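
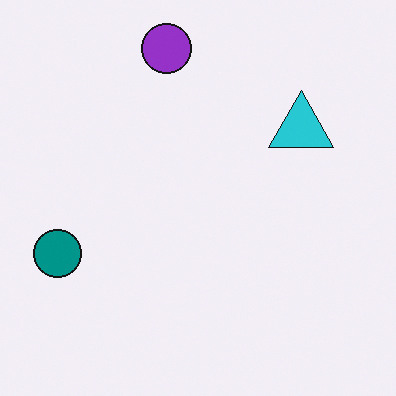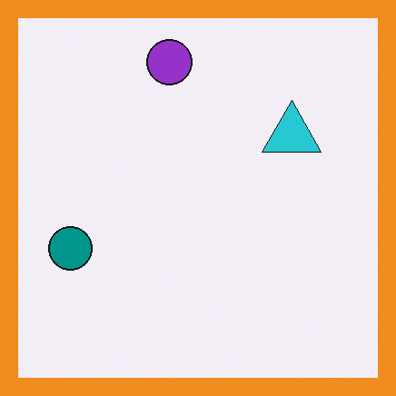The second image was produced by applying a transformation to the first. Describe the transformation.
The transformation is: framed with a orange border.

A solid orange frame runs around the edge of the second image, with the content slightly shrunk inside it.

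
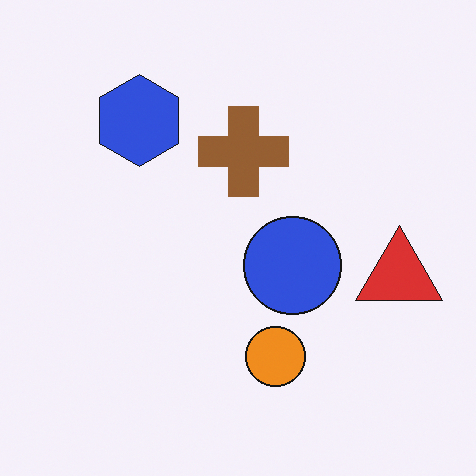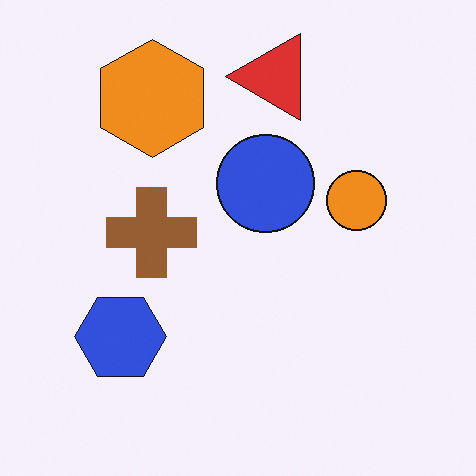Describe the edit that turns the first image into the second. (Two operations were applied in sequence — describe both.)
It was rotated 90° counter-clockwise, then overlaid with an additional orange hexagon.

The red triangle sits in the right of the first image and the top of the second — consistent with a whole-image 90° counter-clockwise rotation. An orange hexagon appears in the second image that is absent from the first.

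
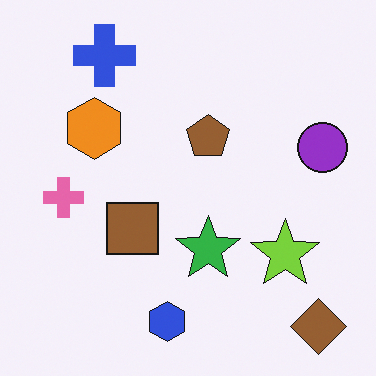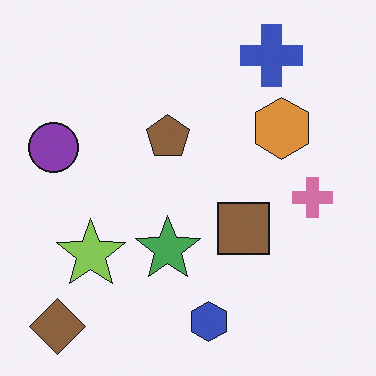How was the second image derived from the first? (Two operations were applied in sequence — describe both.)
Flipped horizontally (left ↔ right), then slightly desaturated.

The purple circle is in the right of the first image and the left of the second — shapes on opposite sides of the vertical midline have swapped in a mirror flip. All colors are more muted and greyish — a global saturation change.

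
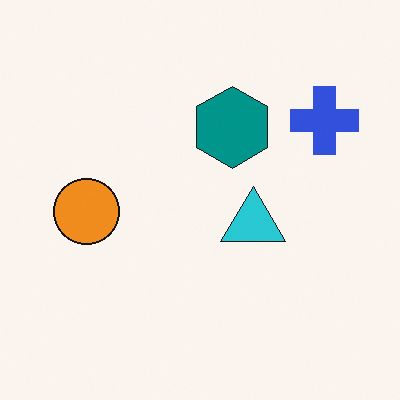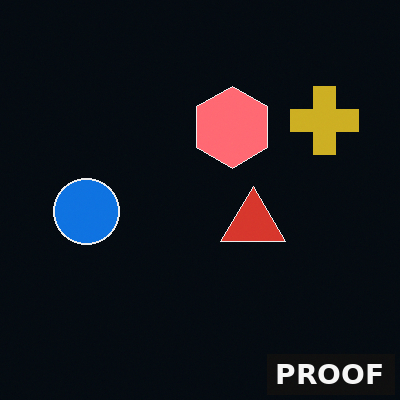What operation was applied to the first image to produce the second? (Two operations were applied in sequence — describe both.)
The transformation is: color-inverted (negative), then watermarked with the text "PROOF" in the lower-right corner.

The light background has become dark and every shape's color is its complement — a photographic negative. A dark label reading "PROOF" appears in the lower-right corner.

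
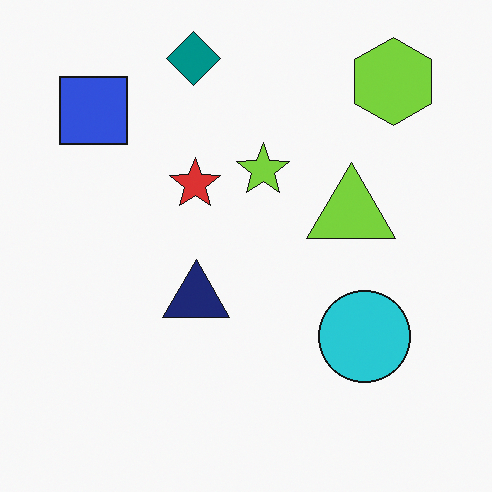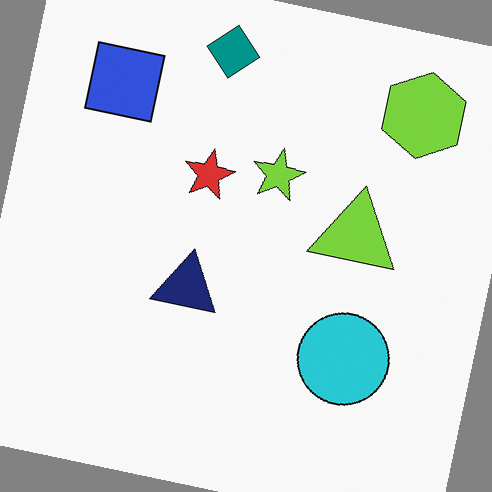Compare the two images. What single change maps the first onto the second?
The image was rotated clockwise by a small amount.

Every shape is tilted by the same angle and the image corners show triangular fill wedges — a whole-image rotation by a non-right angle.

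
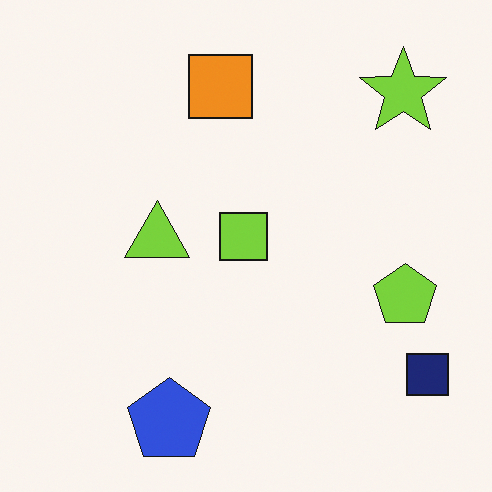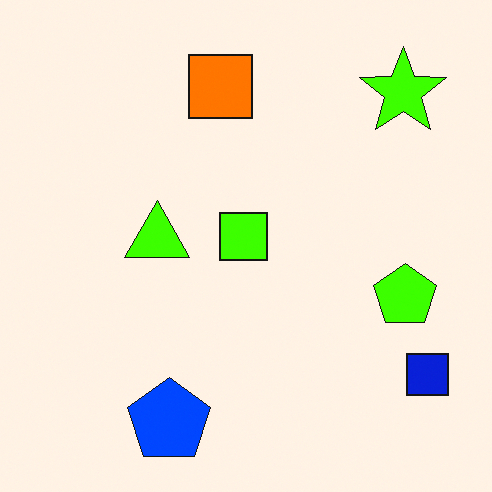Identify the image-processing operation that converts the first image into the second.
Made much more vivid (saturation change).

All colors are more vivid — a global saturation change.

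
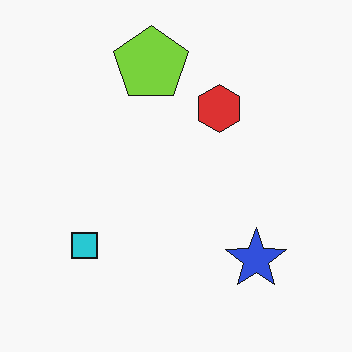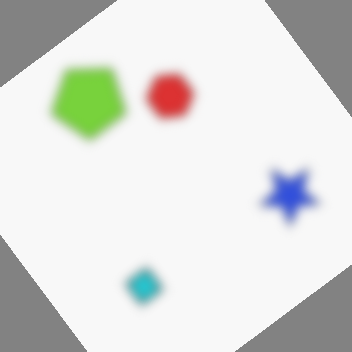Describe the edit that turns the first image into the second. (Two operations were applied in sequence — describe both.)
The transformation is: strongly gaussian-blurred, then rotated counter-clockwise by a large amount — several tens of degrees.

Shape edges and outlines are uniformly softened across the whole image. Every shape is tilted by the same angle and the image corners show triangular fill wedges — a whole-image rotation by a non-right angle.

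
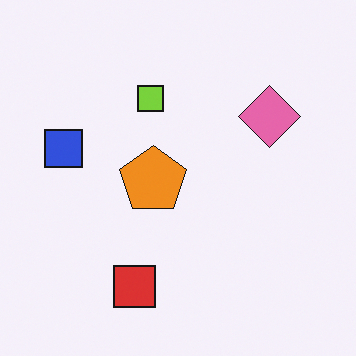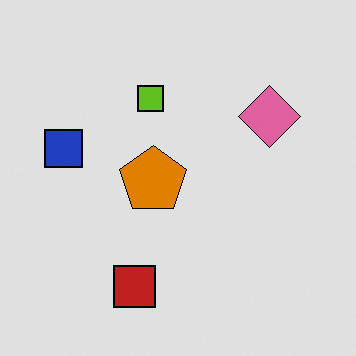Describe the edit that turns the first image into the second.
This is the original image moderately posterized.

Each flat color has snapped to a coarser quantized level — most visibly, the near-white background has dropped to a flat grey.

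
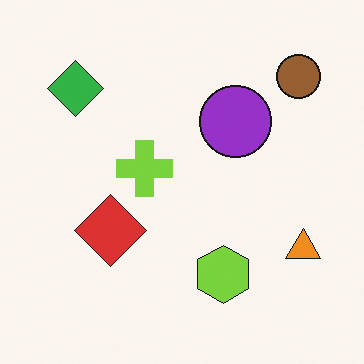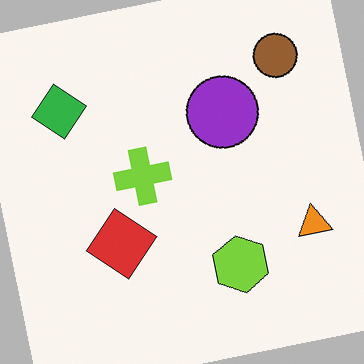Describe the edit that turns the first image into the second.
The image was rotated counter-clockwise by a slight angle.

Every shape is tilted by the same angle and the image corners show triangular fill wedges — a whole-image rotation by a non-right angle.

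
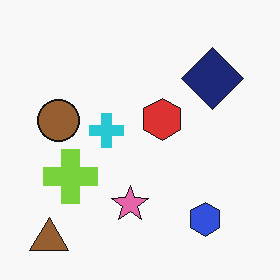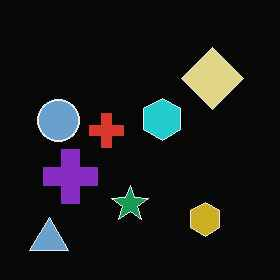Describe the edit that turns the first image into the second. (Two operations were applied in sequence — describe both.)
The second image is the first color-inverted (negative), then given moderate JPEG compression.

The light background has become dark and every shape's color is its complement — a photographic negative. Blocky 8×8 compression artifacts appear around shape edges and the flat background shows ringing — characteristic JPEG degradation.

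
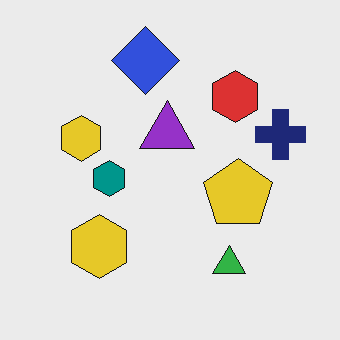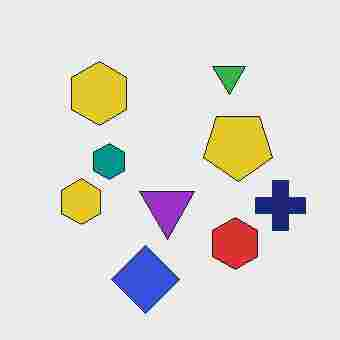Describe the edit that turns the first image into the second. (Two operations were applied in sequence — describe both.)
This is the original image flipped vertically (top ↔ bottom), then degraded with heavy JPEG compression.

The blue diamond is in the top of the first image and the bottom of the second — shapes on opposite sides of the horizontal midline have swapped in a mirror flip. Blocky 8×8 compression artifacts appear around shape edges and the flat background shows ringing — characteristic JPEG degradation.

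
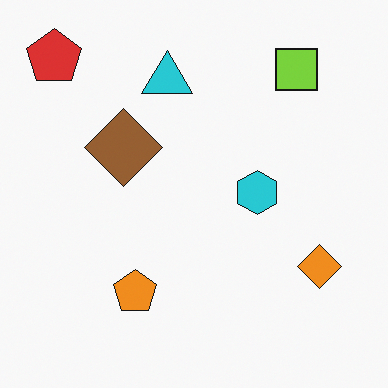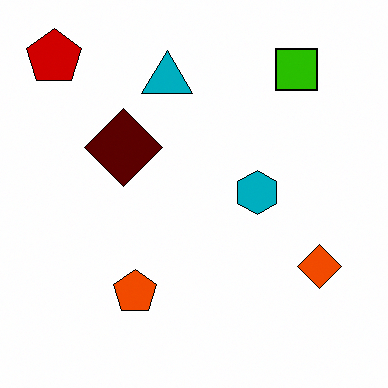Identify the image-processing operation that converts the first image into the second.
This is the original image given much higher contrast.

Tones are pushed away from mid-grey across the whole image — a global contrast change.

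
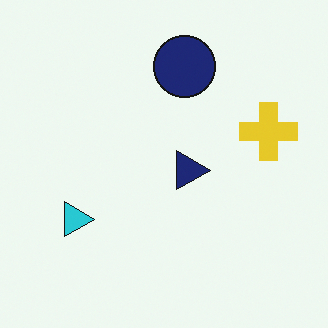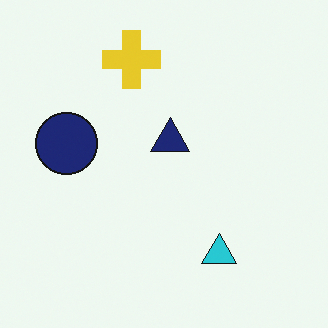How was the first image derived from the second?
It was rotated 90° clockwise.

The yellow cross sits in the top of the second image and the right of the first — consistent with a whole-image 90° clockwise rotation.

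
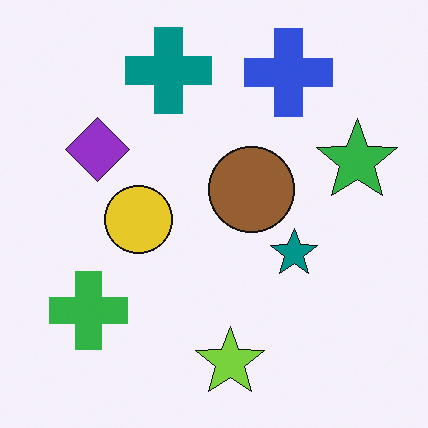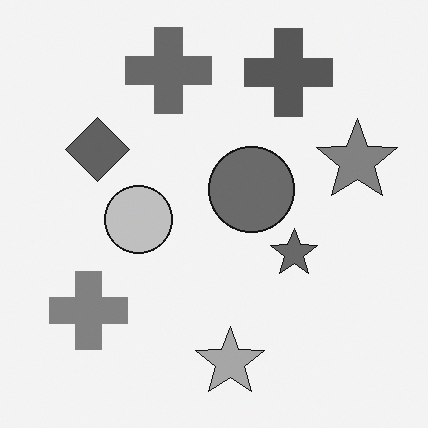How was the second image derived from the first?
It was converted to grayscale.

All color is removed — every shape is now a shade of grey.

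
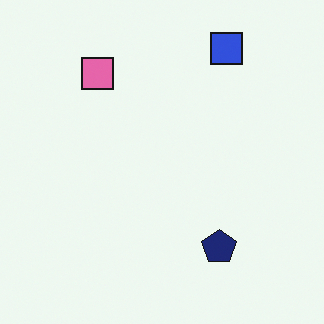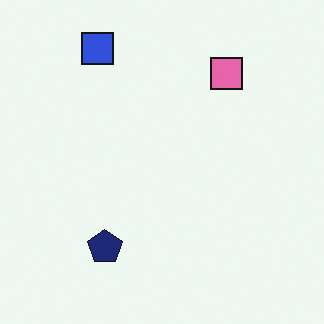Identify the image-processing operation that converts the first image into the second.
The image was flipped horizontally (left ↔ right).

The pink square is in the top-left of the first image and the top-right of the second — shapes on opposite sides of the vertical midline have swapped in a mirror flip.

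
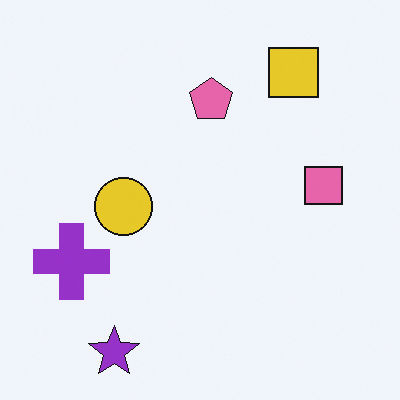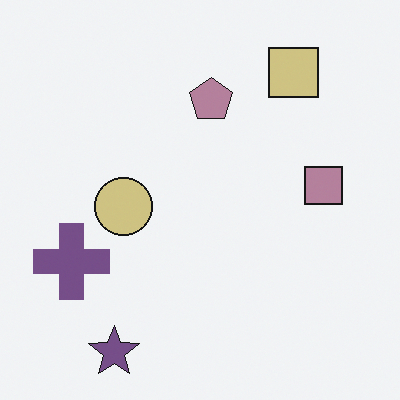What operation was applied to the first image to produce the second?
The transformation is: heavily desaturated.

All colors are more muted and greyish — a global saturation change.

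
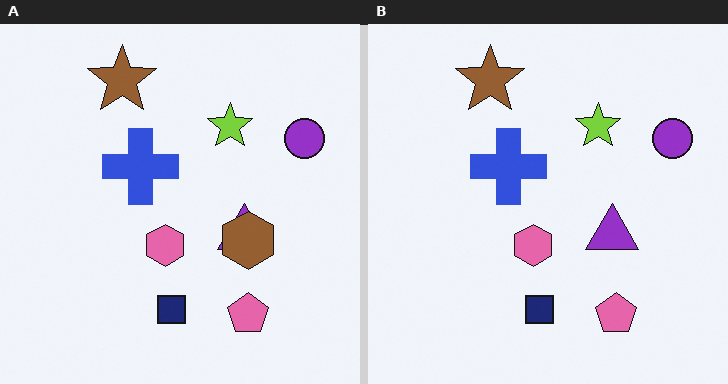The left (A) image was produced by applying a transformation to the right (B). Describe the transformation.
Overlaid with an additional brown hexagon.

A brown hexagon appears in the left (A) image that is absent from the right (B).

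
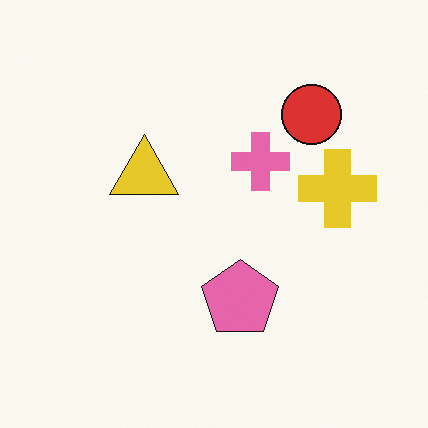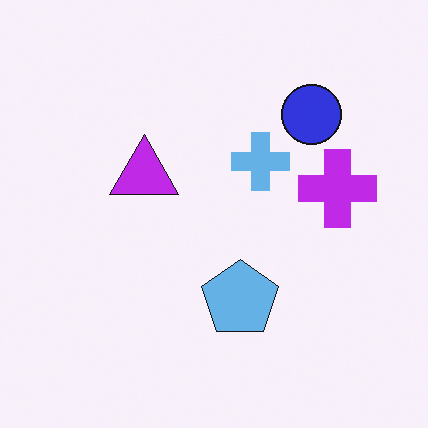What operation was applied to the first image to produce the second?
This is the original image hue-shifted by a large amount.

Every shape's color has rotated by the same amount around the hue wheel — a uniform hue shift.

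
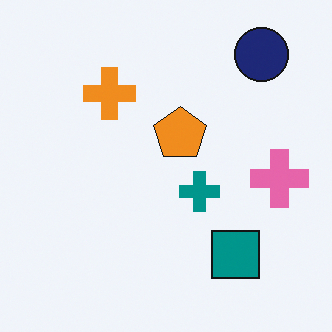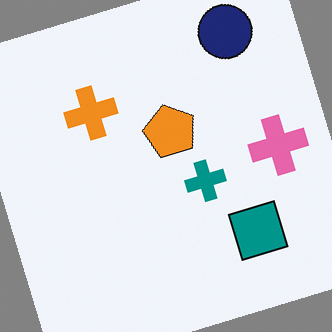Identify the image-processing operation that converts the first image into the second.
The image was rotated counter-clockwise by a clearly visible amount.

Every shape is tilted by the same angle and the image corners show triangular fill wedges — a whole-image rotation by a non-right angle.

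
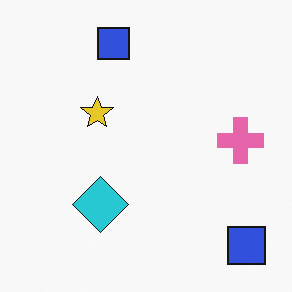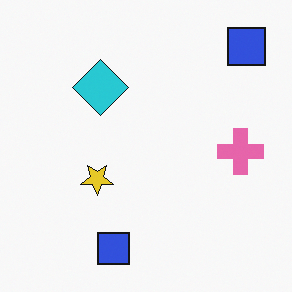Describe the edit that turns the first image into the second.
This is the original image flipped vertically (top ↔ bottom).

The cyan diamond is in the bottom of the first image and the top of the second — shapes on opposite sides of the horizontal midline have swapped in a mirror flip.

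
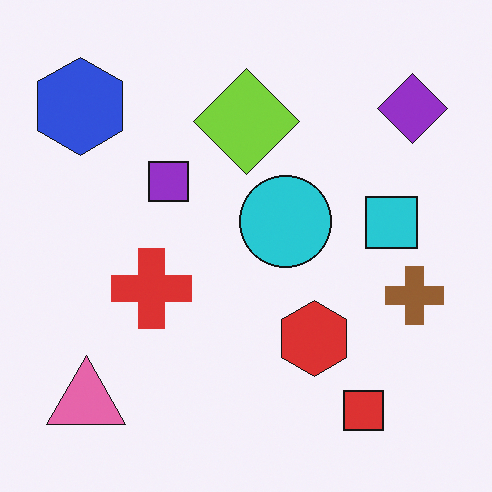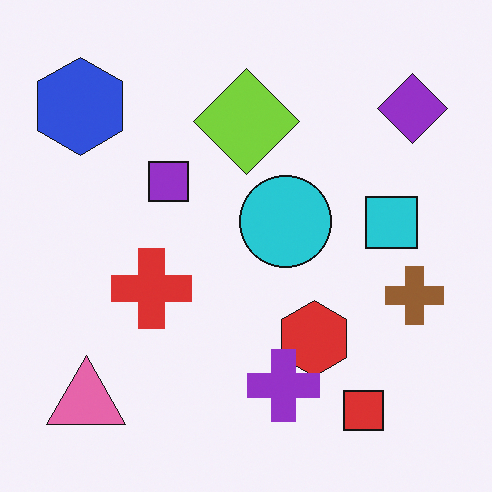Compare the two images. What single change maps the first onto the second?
The second image is the first overlaid with an additional purple cross.

A purple cross appears in the second image that is absent from the first.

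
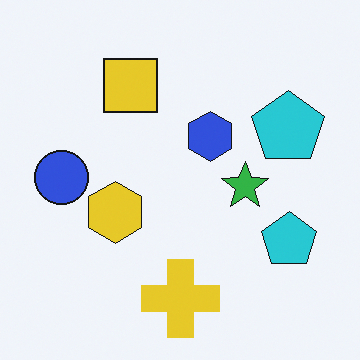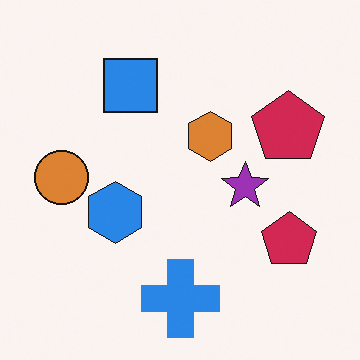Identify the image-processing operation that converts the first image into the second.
It was hue-shifted by a large amount.

Every shape's color has rotated by the same amount around the hue wheel — a uniform hue shift.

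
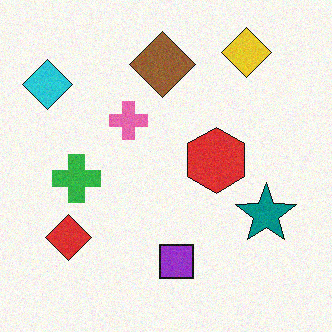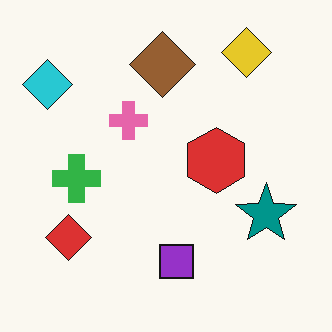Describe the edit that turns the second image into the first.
It was degraded with light additive noise.

Random speckle covers the whole image, including the flat background.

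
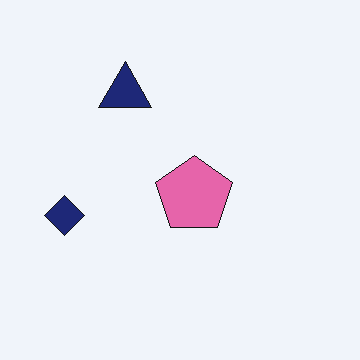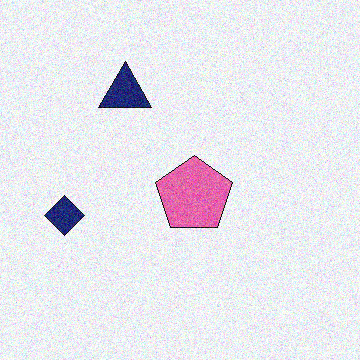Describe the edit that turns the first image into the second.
It was degraded with moderate additive noise.

Random speckle covers the whole image, including the flat background.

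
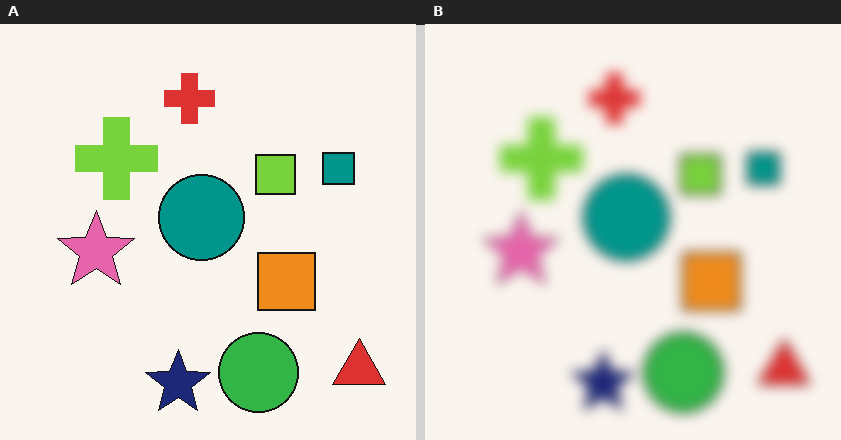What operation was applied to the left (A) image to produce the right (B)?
Heavily blurred.

Shape edges and outlines are uniformly softened across the whole image.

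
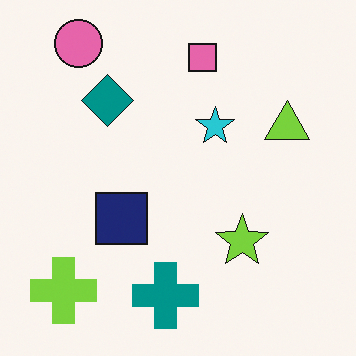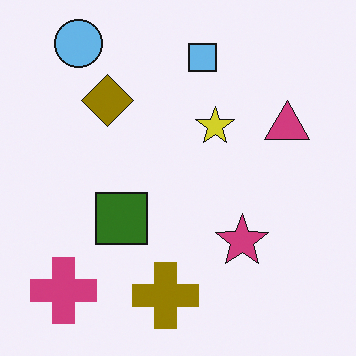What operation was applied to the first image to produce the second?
Hue-shifted through roughly half the color wheel.

Every shape's color has rotated by the same amount around the hue wheel — a uniform hue shift.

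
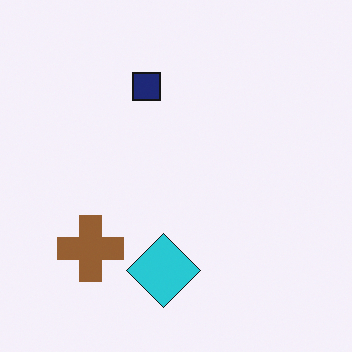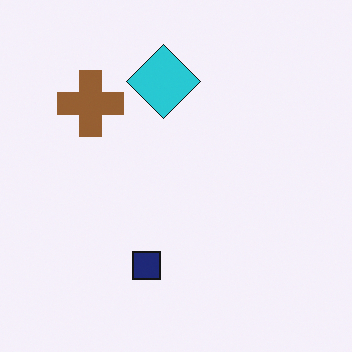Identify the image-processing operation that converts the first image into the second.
This is the original image flipped vertically (top ↔ bottom).

The cyan diamond is in the bottom of the first image and the top of the second — shapes on opposite sides of the horizontal midline have swapped in a mirror flip.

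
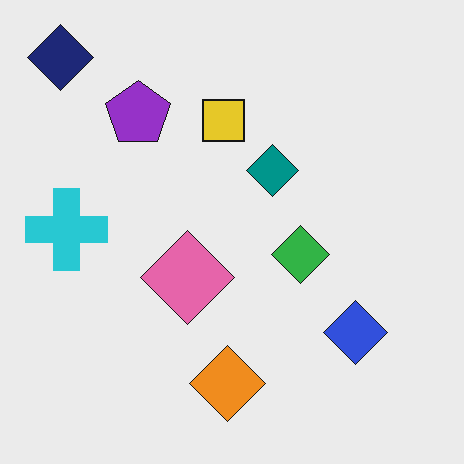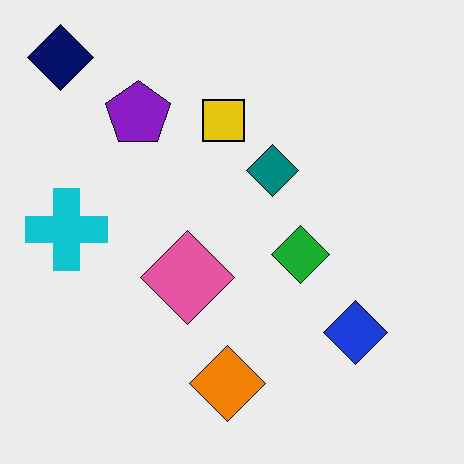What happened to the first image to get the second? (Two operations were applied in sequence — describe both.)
The image was given slightly increased contrast, then JPEG-compressed with visible artifacts.

Tones are pushed away from mid-grey across the whole image — a global contrast change. Blocky 8×8 compression artifacts appear around shape edges and the flat background shows ringing — characteristic JPEG degradation.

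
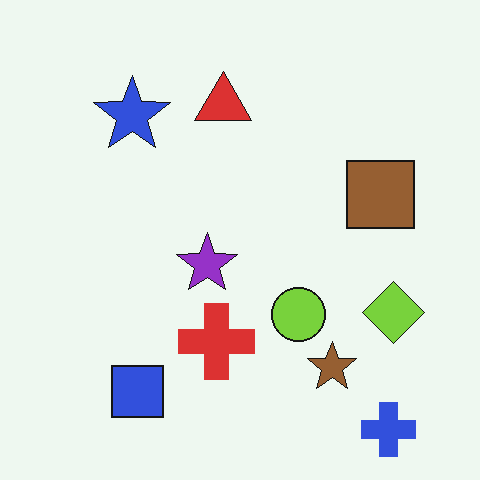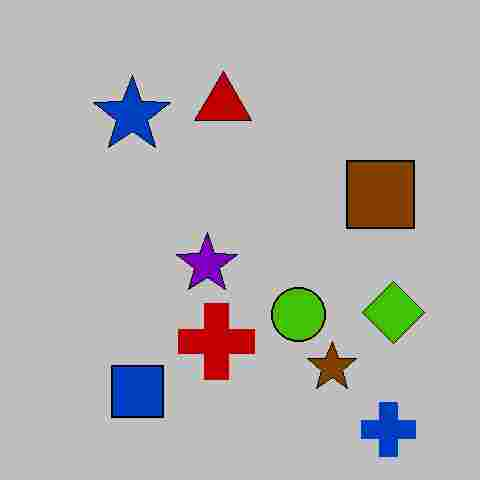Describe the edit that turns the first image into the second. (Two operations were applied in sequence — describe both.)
This is the original image heavily posterized to just a handful of flat colors, then degraded with heavy JPEG compression.

Each flat color has snapped to a coarser quantized level — most visibly, the near-white background has dropped to a flat grey. Blocky 8×8 compression artifacts appear around shape edges and the flat background shows ringing — characteristic JPEG degradation.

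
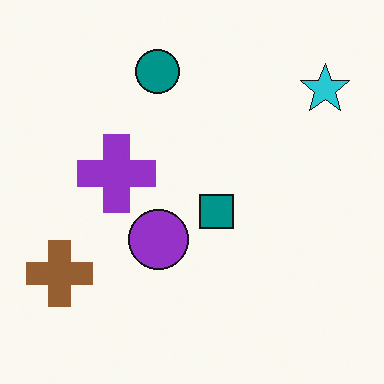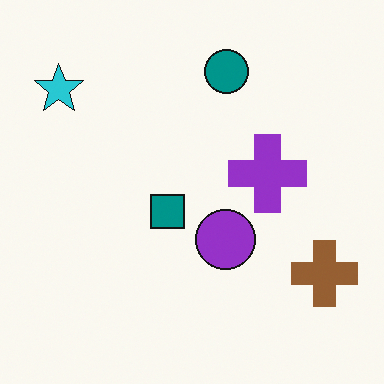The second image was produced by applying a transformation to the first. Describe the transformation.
Flipped horizontally (left ↔ right).

The brown cross is in the bottom-left of the first image and the bottom-right of the second — shapes on opposite sides of the vertical midline have swapped in a mirror flip.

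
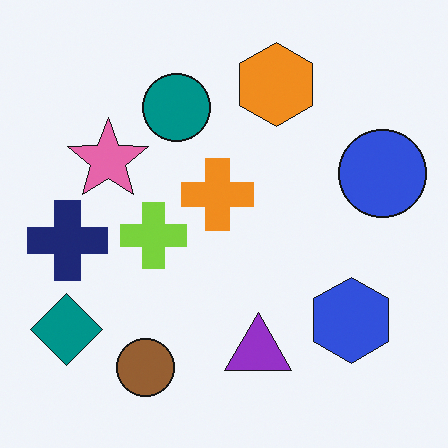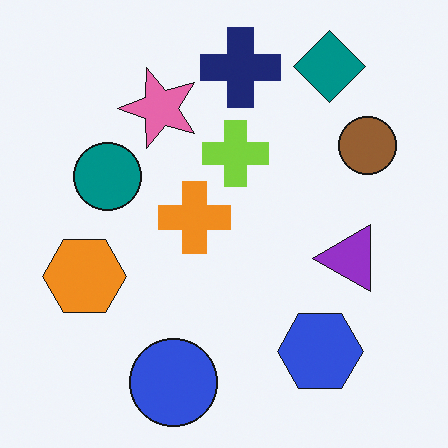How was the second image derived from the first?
The transformation is: transposed (reflected across the top-left ↔ bottom-right diagonal).

Shapes have swapped their row and column positions — what was in the top-right is now in the bottom-left — a diagonal reflection.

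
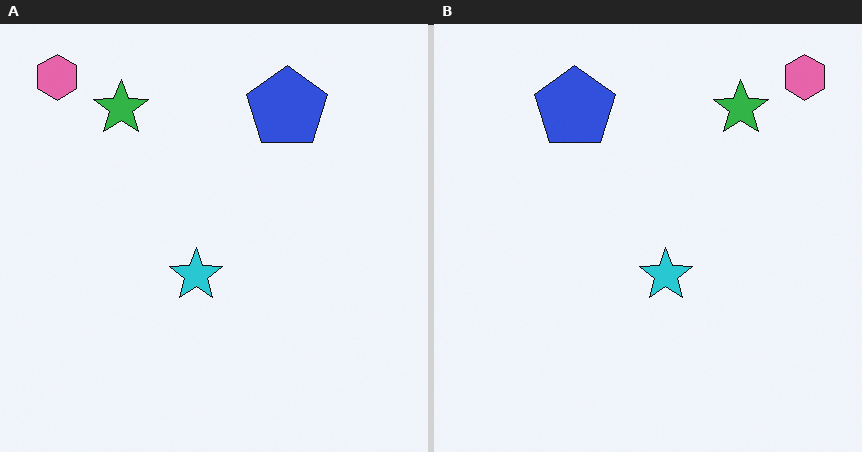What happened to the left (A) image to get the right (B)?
The transformation is: flipped horizontally (left ↔ right).

The pink hexagon is in the top-left of the left (A) image and the top-right of the right (B) — shapes on opposite sides of the vertical midline have swapped in a mirror flip.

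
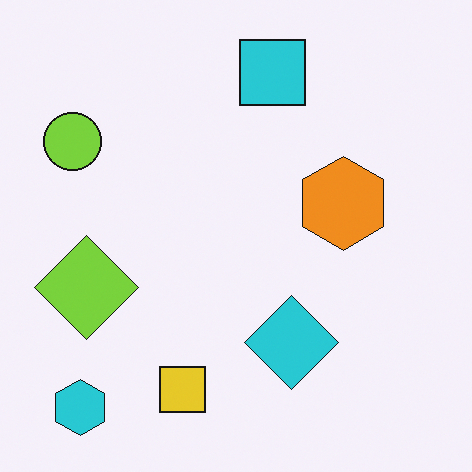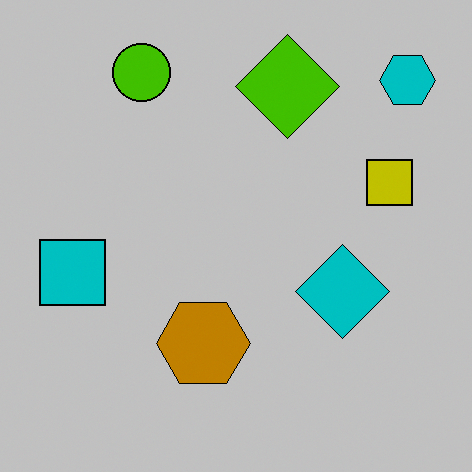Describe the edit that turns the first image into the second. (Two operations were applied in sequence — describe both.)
The second image is the first transposed (reflected across the top-left ↔ bottom-right diagonal), then heavily posterized to just a handful of flat colors.

Shapes have swapped their row and column positions — what was in the top-right is now in the bottom-left — a diagonal reflection. Each flat color has snapped to a coarser quantized level — most visibly, the near-white background has dropped to a flat grey.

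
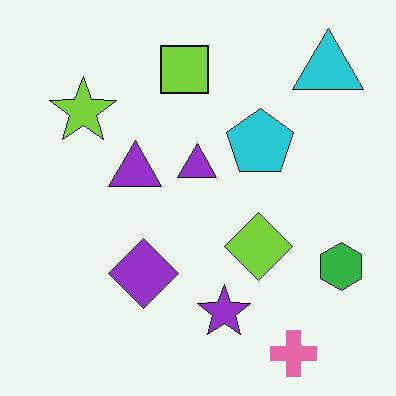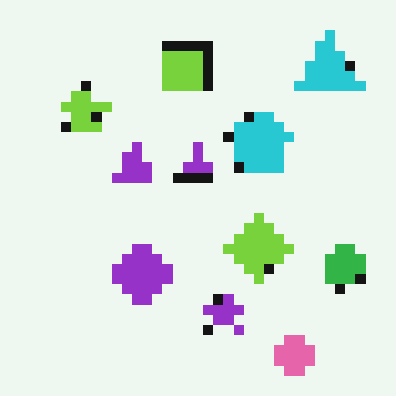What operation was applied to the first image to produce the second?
It was coarsely pixelated.

Shapes are reduced to large square blocks; fine edges and outlines are lost — a downscale-then-upscale (mosaic) effect.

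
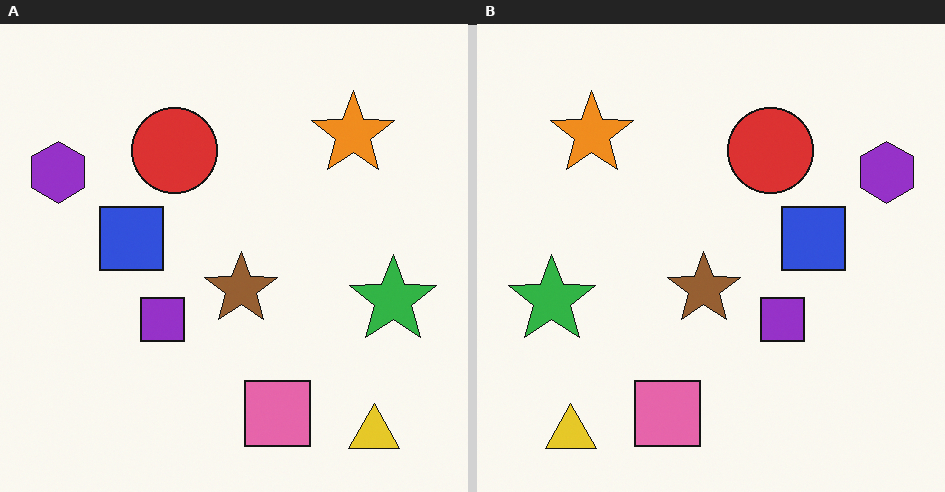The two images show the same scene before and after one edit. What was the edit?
The transformation is: flipped horizontally (left ↔ right).

The purple hexagon is in the top-left of the left (A) image and the top-right of the right (B) — shapes on opposite sides of the vertical midline have swapped in a mirror flip.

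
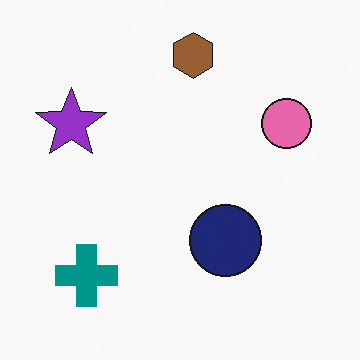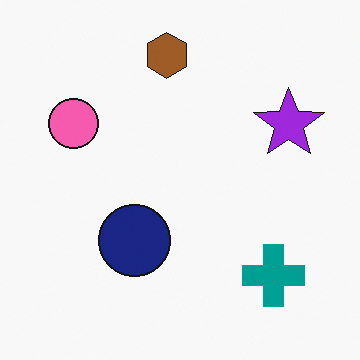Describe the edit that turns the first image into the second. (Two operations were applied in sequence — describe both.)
The transformation is: flipped horizontally (left ↔ right), then slightly oversaturated.

The purple star is in the left of the first image and the right of the second — shapes on opposite sides of the vertical midline have swapped in a mirror flip. All colors are more vivid — a global saturation change.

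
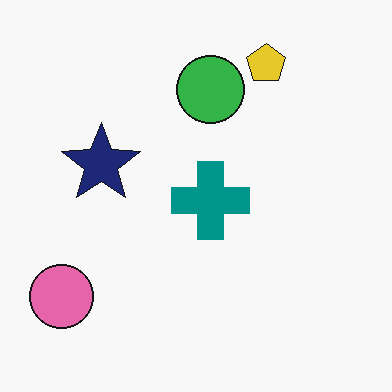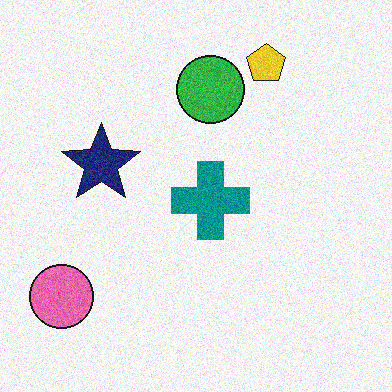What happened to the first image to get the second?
It was degraded with visible gaussian noise.

Random speckle covers the whole image, including the flat background.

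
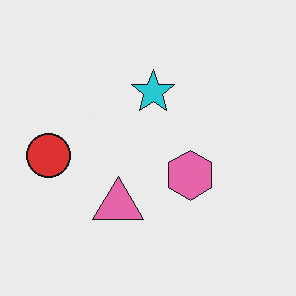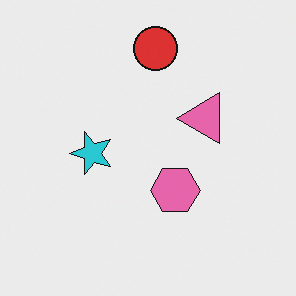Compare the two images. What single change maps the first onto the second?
The second image is the first transposed (reflected across the top-left ↔ bottom-right diagonal).

Shapes have swapped their row and column positions — what was in the top-right is now in the bottom-left — a diagonal reflection.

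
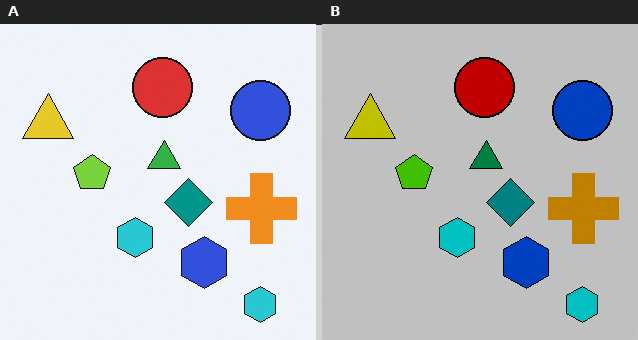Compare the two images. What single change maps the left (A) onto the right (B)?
The image was aggressively posterized.

Each flat color has snapped to a coarser quantized level — most visibly, the near-white background has dropped to a flat grey.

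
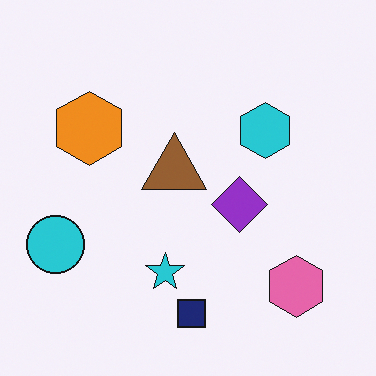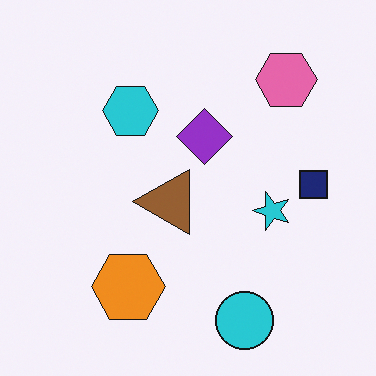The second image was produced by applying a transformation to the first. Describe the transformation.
The transformation is: rotated 90° counter-clockwise.

The pink hexagon sits in the bottom-right of the first image and the top-right of the second — consistent with a whole-image 90° counter-clockwise rotation.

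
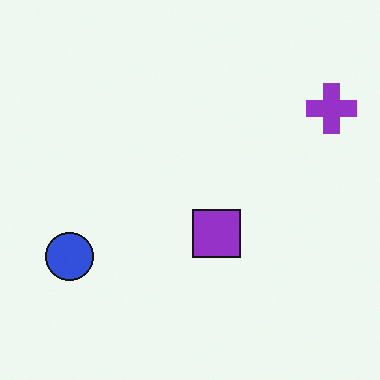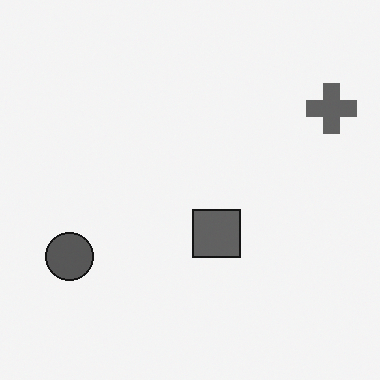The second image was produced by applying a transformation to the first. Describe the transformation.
Converted to grayscale.

All color is removed — every shape is now a shade of grey.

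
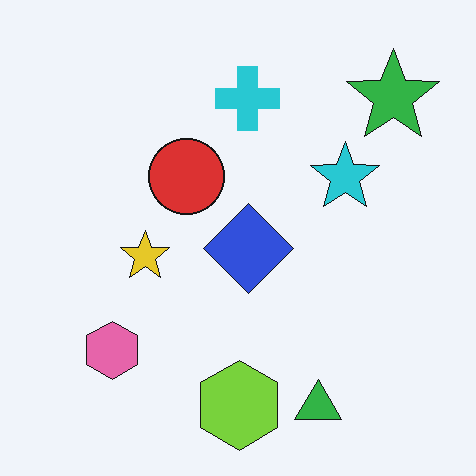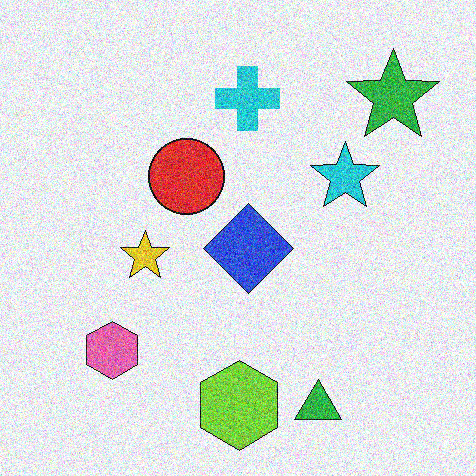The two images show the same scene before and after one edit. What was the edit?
The image was degraded with strong gaussian noise.

Random speckle covers the whole image, including the flat background.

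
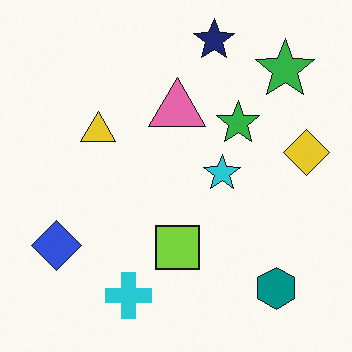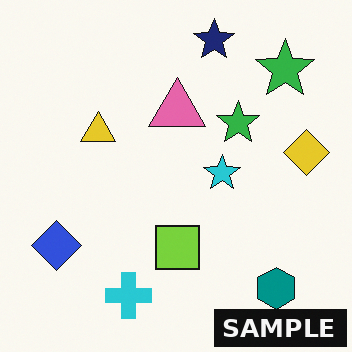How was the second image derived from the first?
This is the original image watermarked with the text "SAMPLE" in the lower-right corner.

A dark label reading "SAMPLE" appears in the lower-right corner.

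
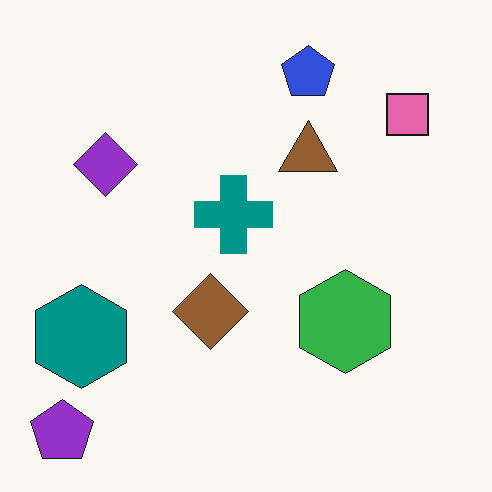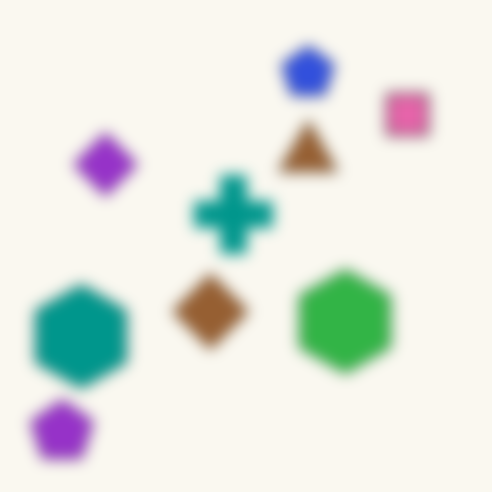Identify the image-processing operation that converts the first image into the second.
Heavily blurred.

Shape edges and outlines are uniformly softened across the whole image.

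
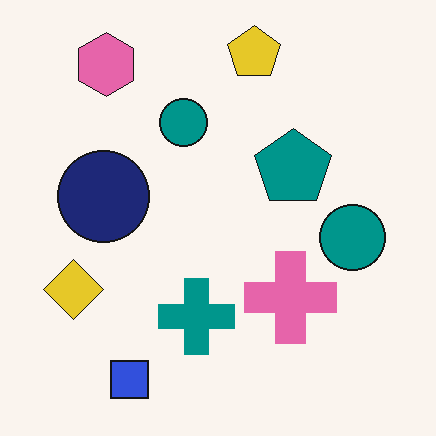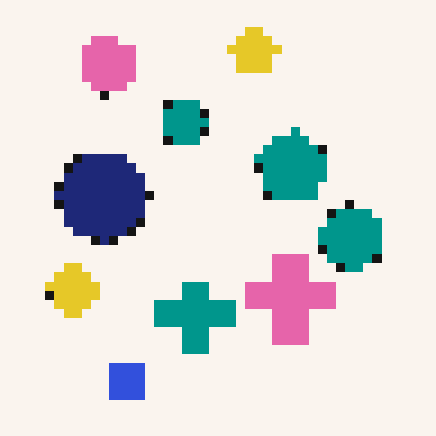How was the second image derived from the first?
This is the original image heavily pixelated into large blocks.

Shapes are reduced to large square blocks; fine edges and outlines are lost — a downscale-then-upscale (mosaic) effect.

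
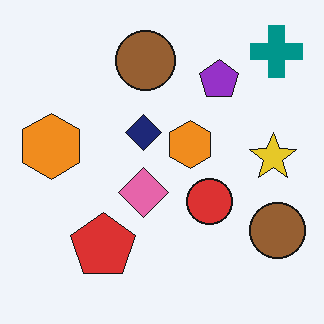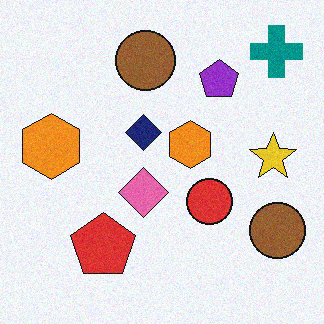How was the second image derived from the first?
This is the original image degraded with light additive noise.

Random speckle covers the whole image, including the flat background.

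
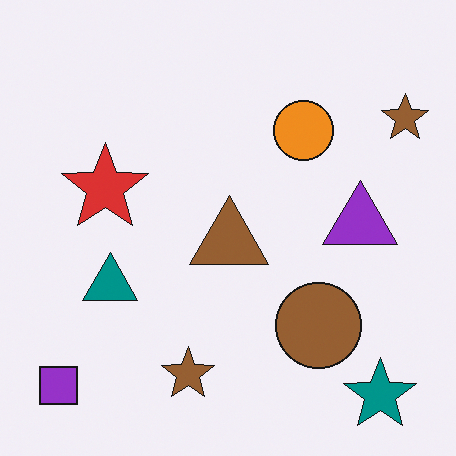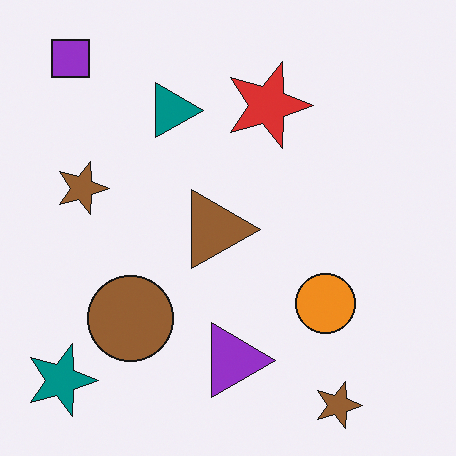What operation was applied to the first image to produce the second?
It was rotated 90° clockwise.

The purple square sits in the bottom-left of the first image and the top-left of the second — consistent with a whole-image 90° clockwise rotation.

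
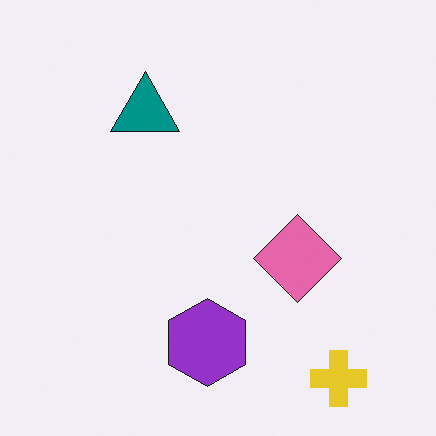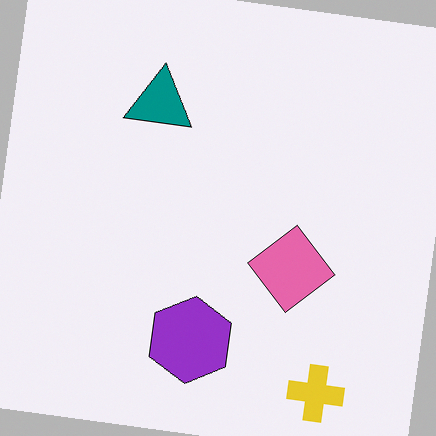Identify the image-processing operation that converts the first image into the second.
The second image is the first rotated clockwise by a slight angle.

Every shape is tilted by the same angle and the image corners show triangular fill wedges — a whole-image rotation by a non-right angle.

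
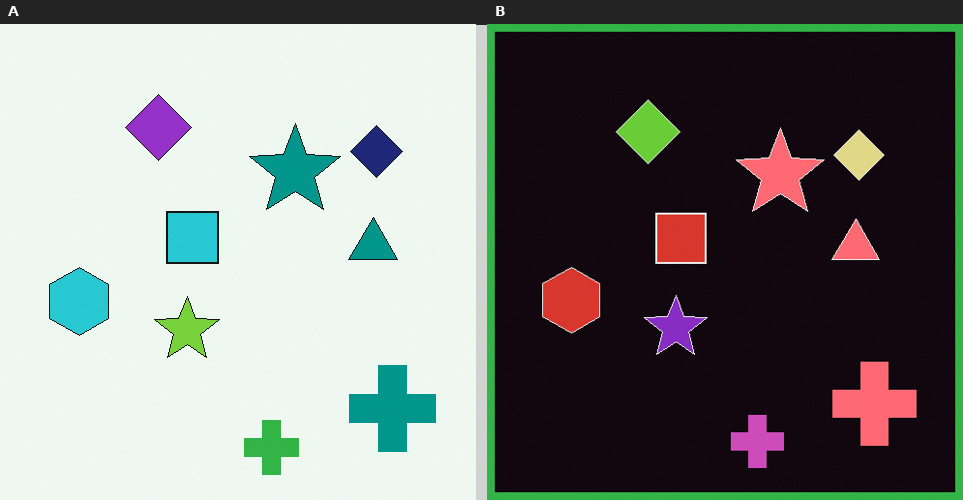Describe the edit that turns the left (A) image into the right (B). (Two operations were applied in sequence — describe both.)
It was color-inverted (negative), then framed with a green border.

The light background has become dark and every shape's color is its complement — a photographic negative. A solid green frame runs around the edge of the right (B) image, with the content slightly shrunk inside it.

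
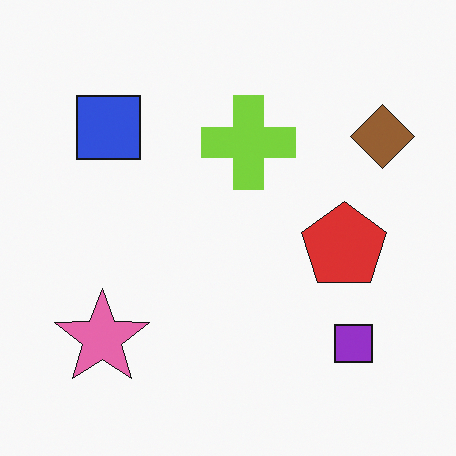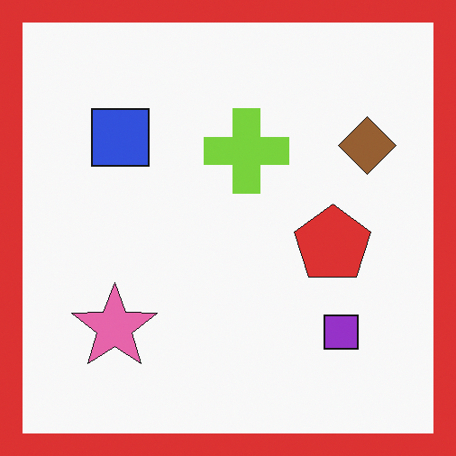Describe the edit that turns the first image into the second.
The second image is the first framed with a red border.

A solid red frame runs around the edge of the second image, with the content slightly shrunk inside it.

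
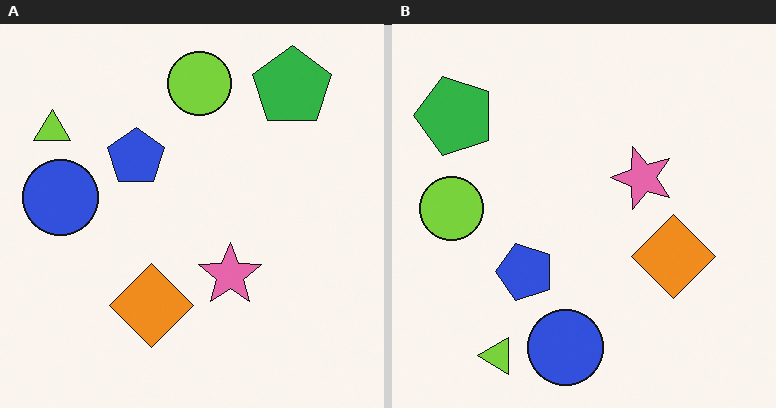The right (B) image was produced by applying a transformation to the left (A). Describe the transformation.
The right (B) image is the left (A) rotated 90° counter-clockwise.

The lime triangle sits in the top-left of the left (A) image and the bottom-left of the right (B) — consistent with a whole-image 90° counter-clockwise rotation.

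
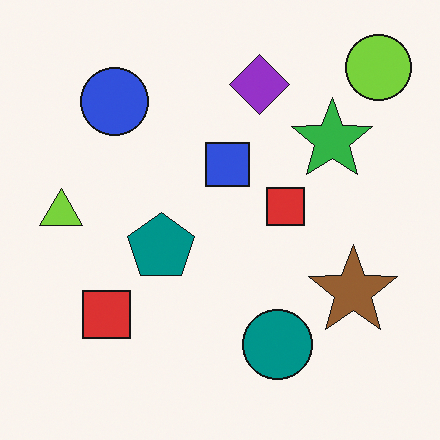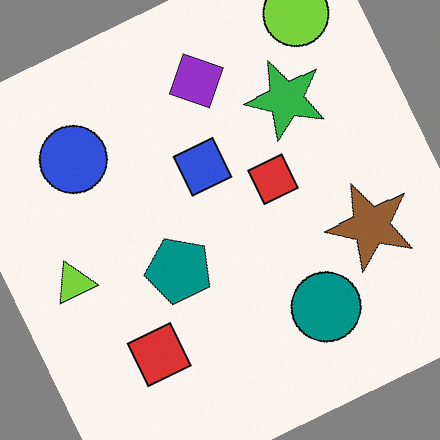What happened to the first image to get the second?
The second image is the first rotated counter-clockwise by a moderate amount.

Every shape is tilted by the same angle and the image corners show triangular fill wedges — a whole-image rotation by a non-right angle.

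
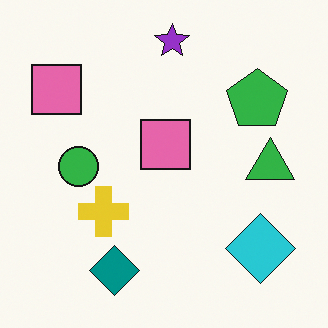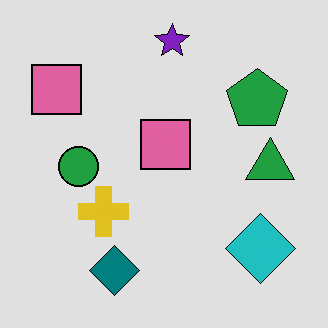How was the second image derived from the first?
Posterized to a reduced palette.

Each flat color has snapped to a coarser quantized level — most visibly, the near-white background has dropped to a flat grey.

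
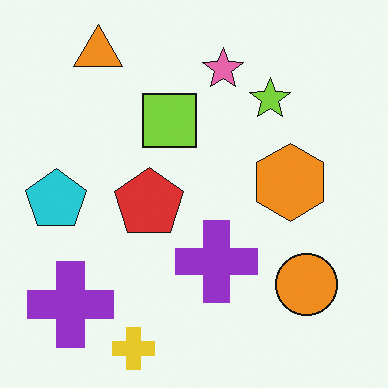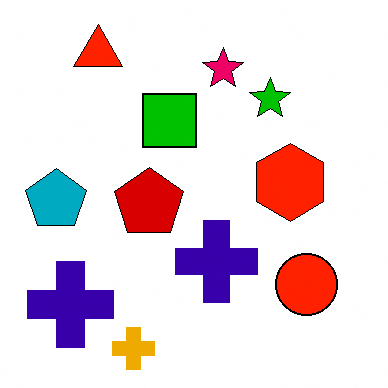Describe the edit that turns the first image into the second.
The image was boosted in contrast.

Tones are pushed away from mid-grey across the whole image — a global contrast change.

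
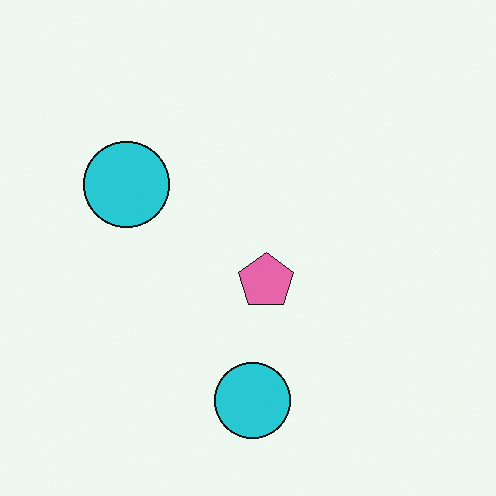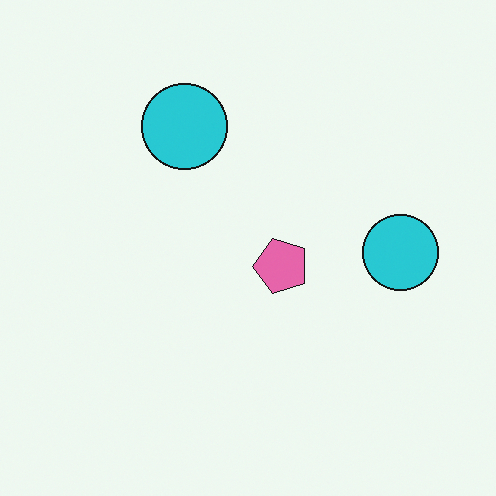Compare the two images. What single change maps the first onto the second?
Transposed (reflected across the top-left ↔ bottom-right diagonal).

Shapes have swapped their row and column positions — what was in the top-right is now in the bottom-left — a diagonal reflection.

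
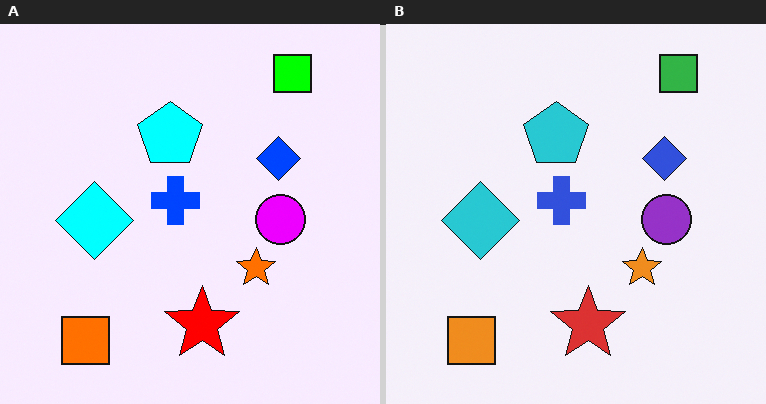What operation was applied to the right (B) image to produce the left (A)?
The transformation is: made much more vivid (saturation change).

All colors are more vivid — a global saturation change.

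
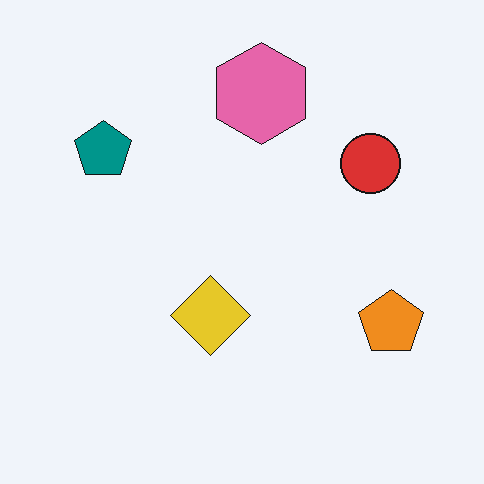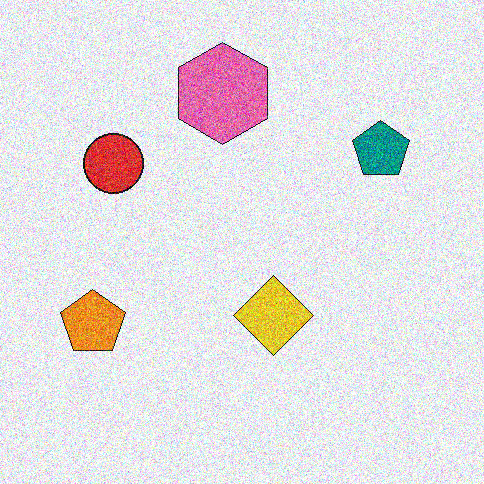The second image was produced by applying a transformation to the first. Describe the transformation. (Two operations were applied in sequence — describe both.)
Flipped horizontally (left ↔ right), then degraded with heavy additive noise.

The orange pentagon is in the bottom-right of the first image and the bottom-left of the second — shapes on opposite sides of the vertical midline have swapped in a mirror flip. Random speckle covers the whole image, including the flat background.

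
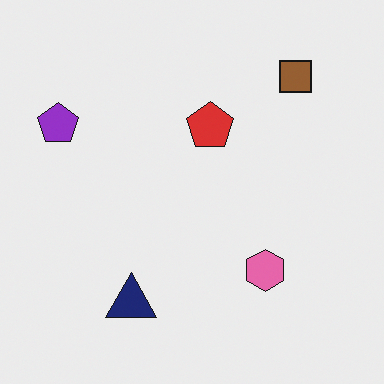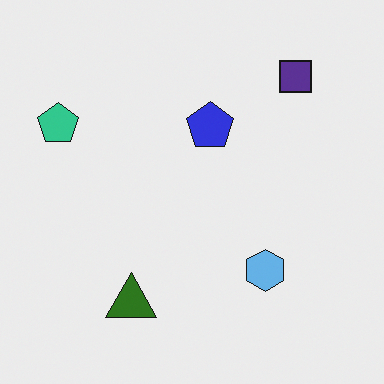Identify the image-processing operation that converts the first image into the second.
The transformation is: hue-shifted through roughly half the color wheel.

Every shape's color has rotated by the same amount around the hue wheel — a uniform hue shift.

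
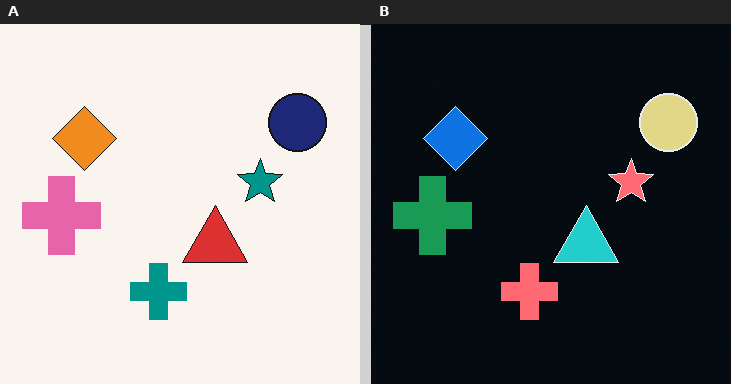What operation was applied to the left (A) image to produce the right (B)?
The transformation is: color-inverted (negative).

The light background has become dark and every shape's color is its complement — a photographic negative.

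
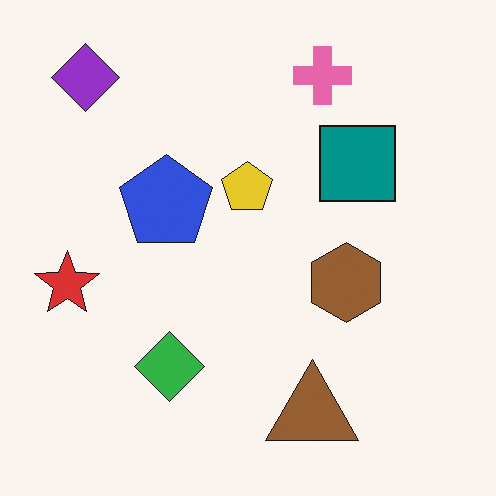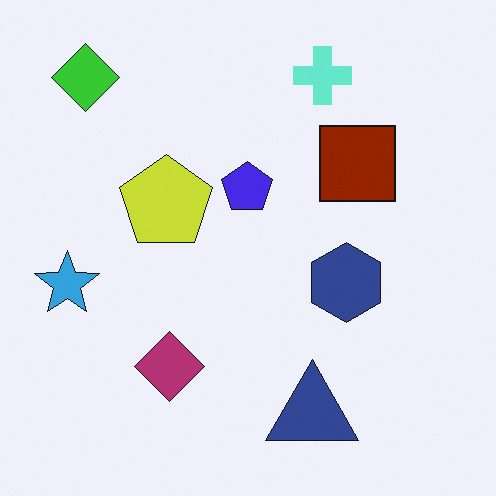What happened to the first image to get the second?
The second image is the first hue-shifted through roughly half the color wheel.

Every shape's color has rotated by the same amount around the hue wheel — a uniform hue shift.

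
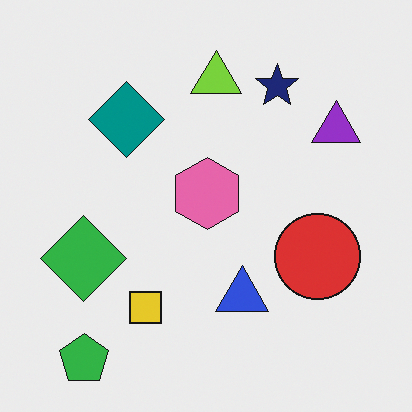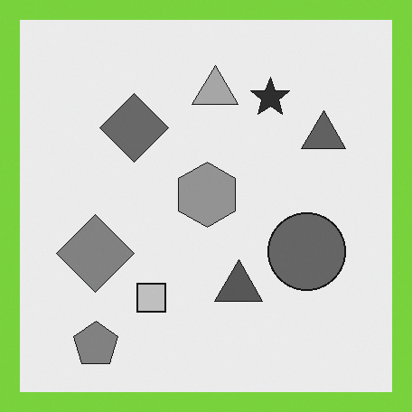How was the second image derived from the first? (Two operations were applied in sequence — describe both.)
The image was converted to grayscale, then framed with a lime border.

All color is removed — every shape is now a shade of grey. A solid lime frame runs around the edge of the second image, with the content slightly shrunk inside it.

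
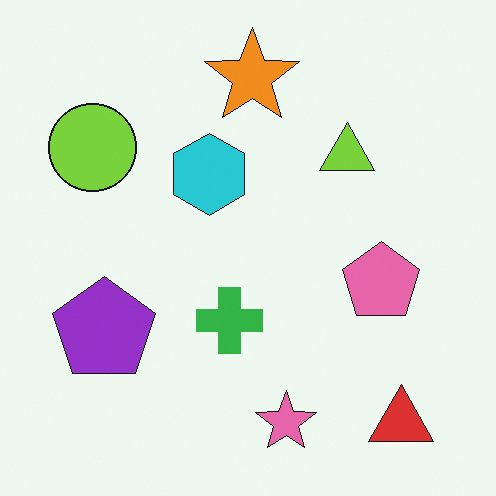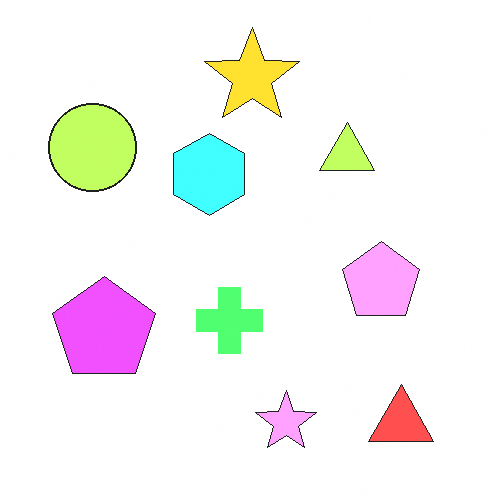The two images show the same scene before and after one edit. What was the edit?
The image was substantially brightened.

Every pixel — background and shapes alike — is uniformly brightened.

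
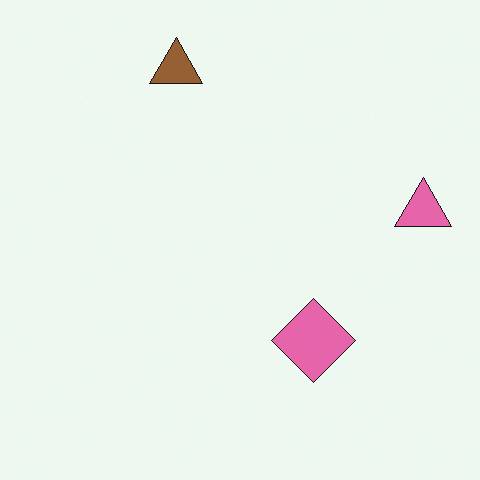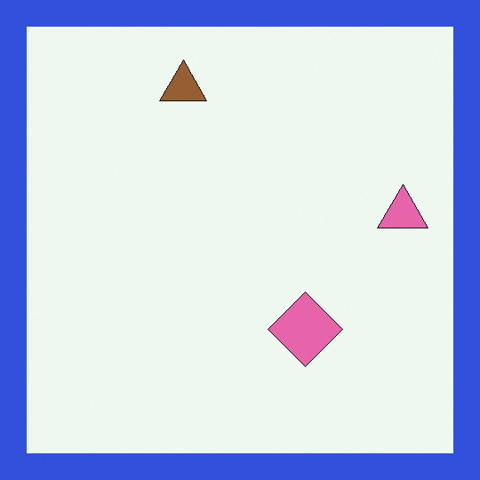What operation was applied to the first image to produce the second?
This is the original image framed with a blue border.

A solid blue frame runs around the edge of the second image, with the content slightly shrunk inside it.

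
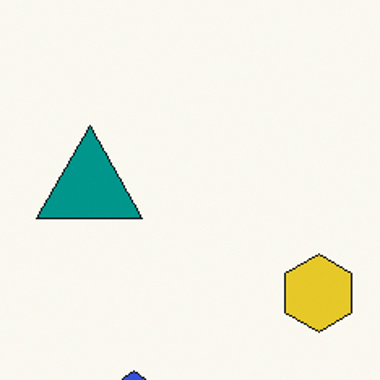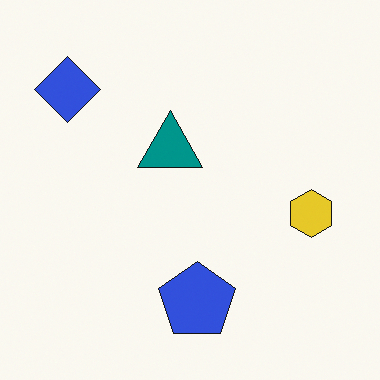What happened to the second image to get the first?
The first image is the second cropped tightly and scaled back up.

The visible shapes are larger and the field of view is narrower; shapes near the original edges may be partly or wholly outside the frame — a crop-and-rescale.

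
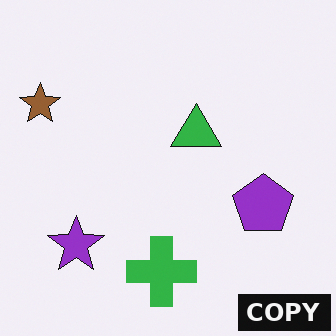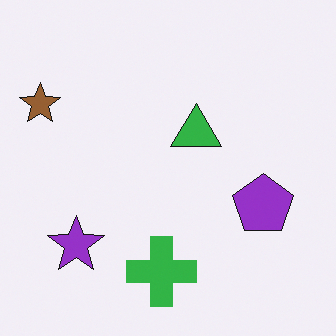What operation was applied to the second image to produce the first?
The image was watermarked with the text "COPY" in the lower-right corner.

A dark label reading "COPY" appears in the lower-right corner.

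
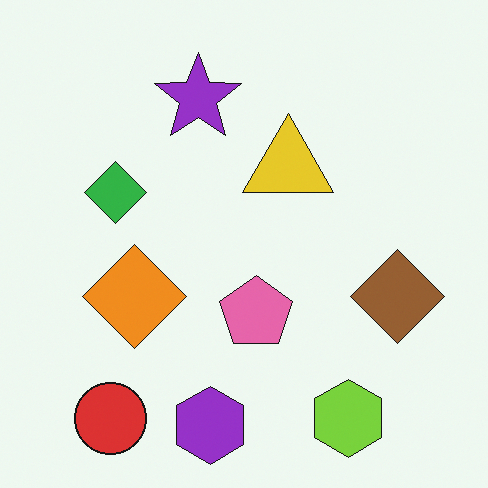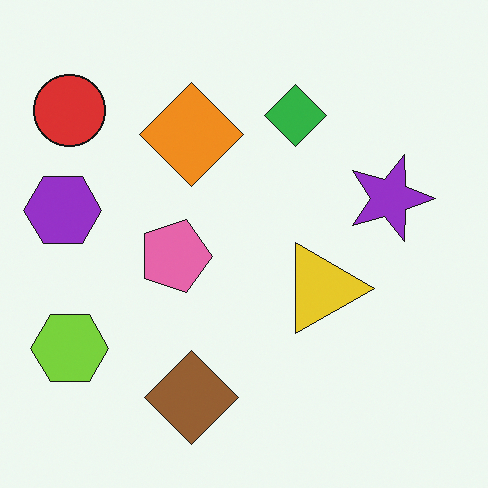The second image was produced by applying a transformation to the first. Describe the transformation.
It was rotated 90° clockwise.

The red circle sits in the bottom-left of the first image and the top-left of the second — consistent with a whole-image 90° clockwise rotation.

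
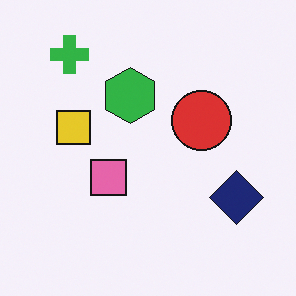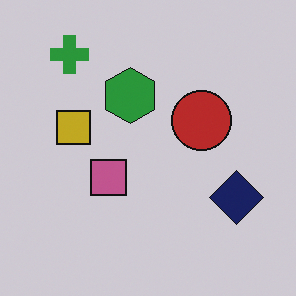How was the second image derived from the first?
It was darkened a little.

Every pixel — background and shapes alike — is uniformly darkened.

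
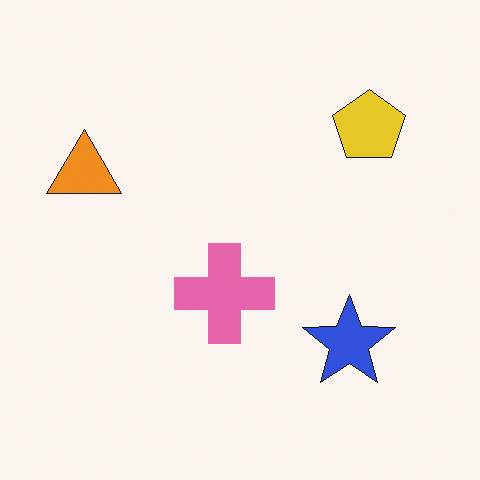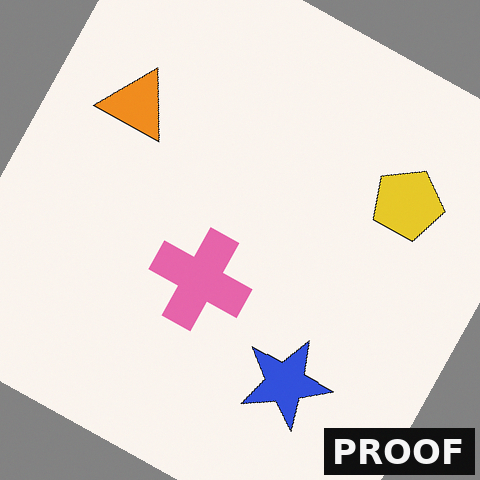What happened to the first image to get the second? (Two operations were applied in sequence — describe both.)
Rotated clockwise by a clearly visible amount, then watermarked with the text "PROOF" in the lower-right corner.

Every shape is tilted by the same angle and the image corners show triangular fill wedges — a whole-image rotation by a non-right angle. A dark label reading "PROOF" appears in the lower-right corner.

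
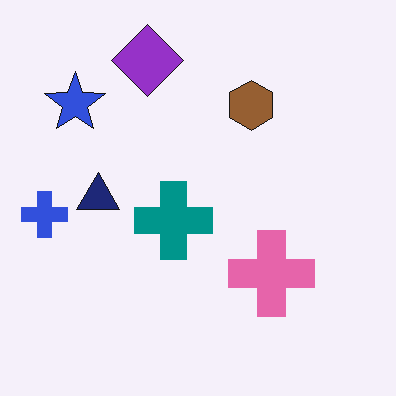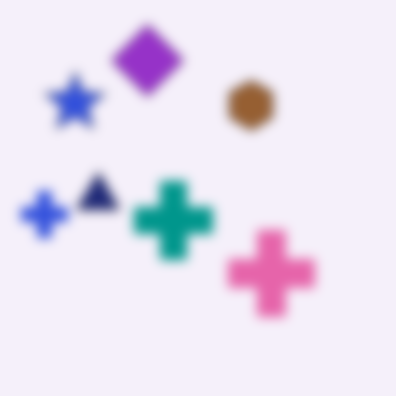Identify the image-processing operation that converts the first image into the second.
It was heavily blurred.

Shape edges and outlines are uniformly softened across the whole image.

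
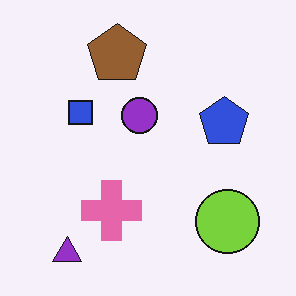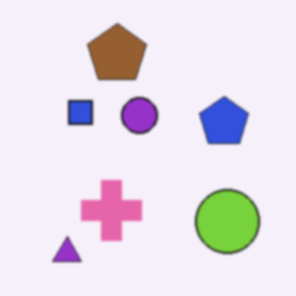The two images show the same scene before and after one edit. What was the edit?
It was given a subtle gaussian blur.

Shape edges and outlines are uniformly softened across the whole image.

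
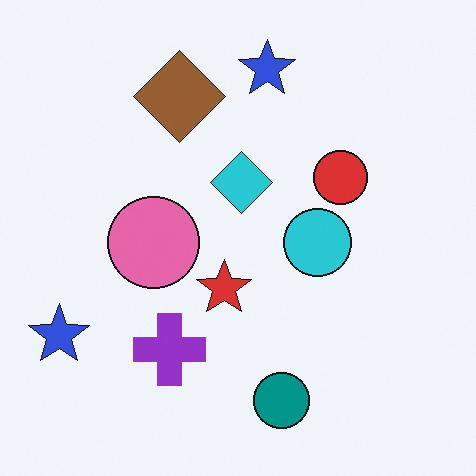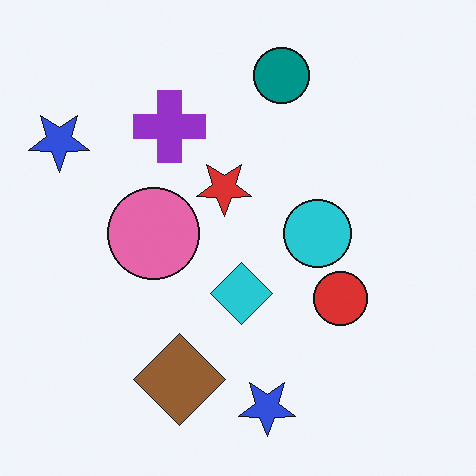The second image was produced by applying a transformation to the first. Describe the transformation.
The image was flipped vertically (top ↔ bottom).

The teal circle is in the bottom of the first image and the top of the second — shapes on opposite sides of the horizontal midline have swapped in a mirror flip.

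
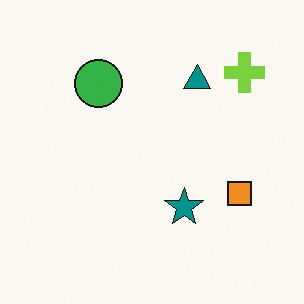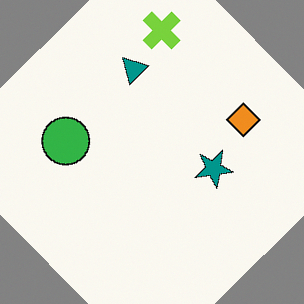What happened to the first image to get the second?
The image was rotated counter-clockwise by a large amount — several tens of degrees.

Every shape is tilted by the same angle and the image corners show triangular fill wedges — a whole-image rotation by a non-right angle.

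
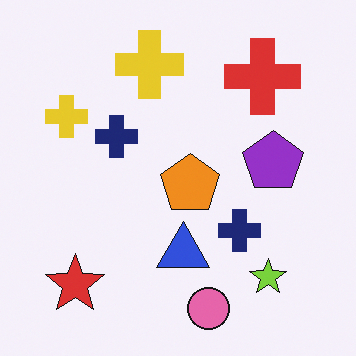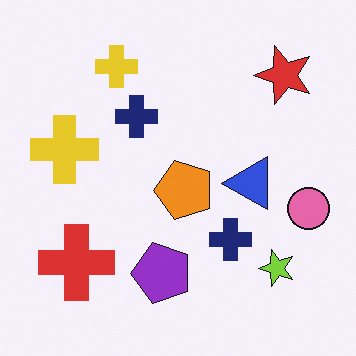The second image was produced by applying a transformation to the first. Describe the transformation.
It was transposed (reflected across the top-left ↔ bottom-right diagonal).

Shapes have swapped their row and column positions — what was in the top-right is now in the bottom-left — a diagonal reflection.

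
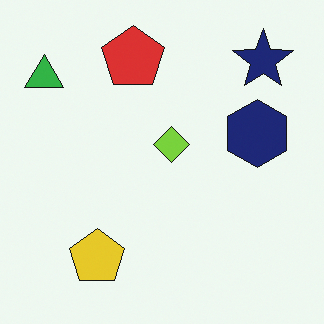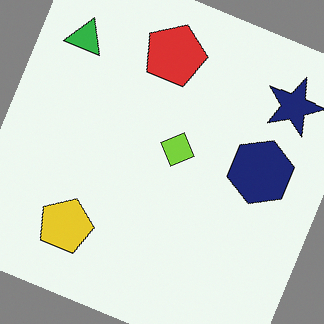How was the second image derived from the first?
It was rotated clockwise by a moderate amount.

Every shape is tilted by the same angle and the image corners show triangular fill wedges — a whole-image rotation by a non-right angle.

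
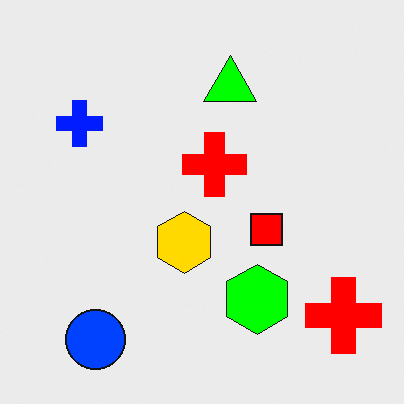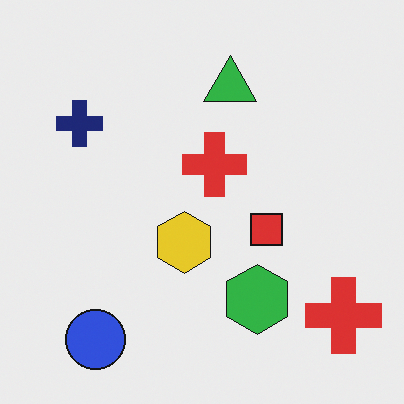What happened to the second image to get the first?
Heavily oversaturated.

All colors are more vivid — a global saturation change.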